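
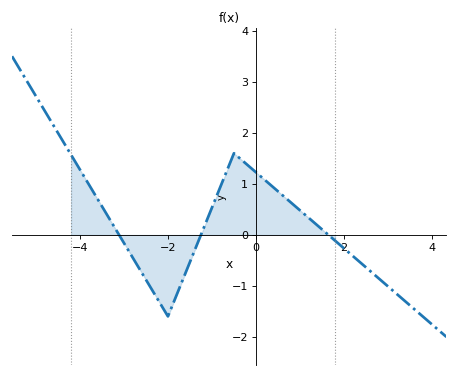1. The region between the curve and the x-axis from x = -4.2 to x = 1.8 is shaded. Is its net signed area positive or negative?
positive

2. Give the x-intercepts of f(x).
-3.11, -1.25, 1.65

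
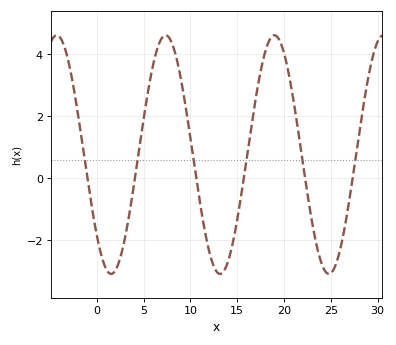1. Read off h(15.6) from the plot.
-0.198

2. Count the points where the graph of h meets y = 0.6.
6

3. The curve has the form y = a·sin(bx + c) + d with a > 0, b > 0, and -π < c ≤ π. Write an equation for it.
y = 3.86sin(0.54x - 2.39) + 0.76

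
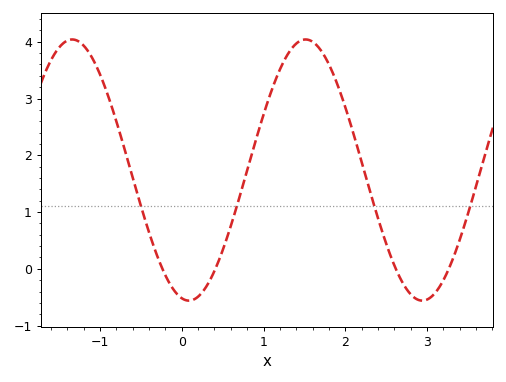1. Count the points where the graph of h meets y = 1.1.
4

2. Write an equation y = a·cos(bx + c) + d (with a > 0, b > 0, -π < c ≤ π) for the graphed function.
y = 2.3cos(2.2x + 3) + 1.74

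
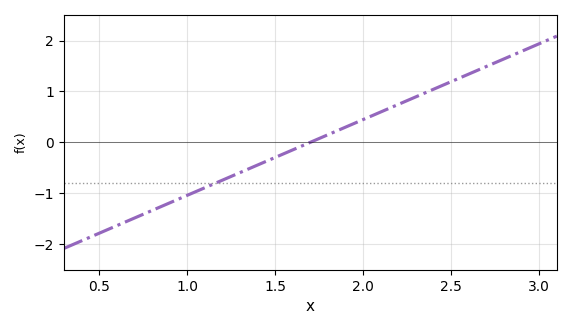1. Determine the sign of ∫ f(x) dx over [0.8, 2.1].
negative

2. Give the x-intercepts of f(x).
1.7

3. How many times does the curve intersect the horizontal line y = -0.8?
1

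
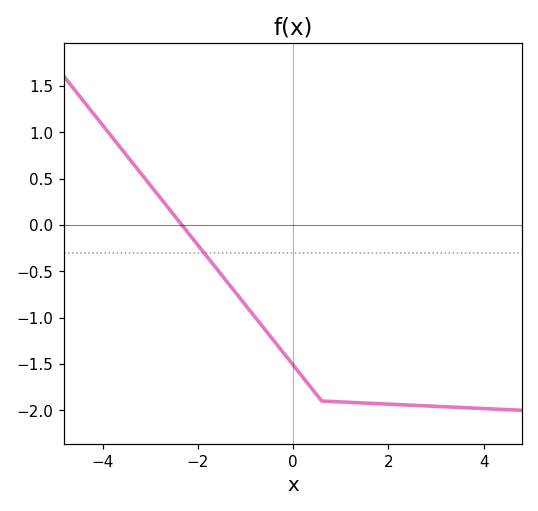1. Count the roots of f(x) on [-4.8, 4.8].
1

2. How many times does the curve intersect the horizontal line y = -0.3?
1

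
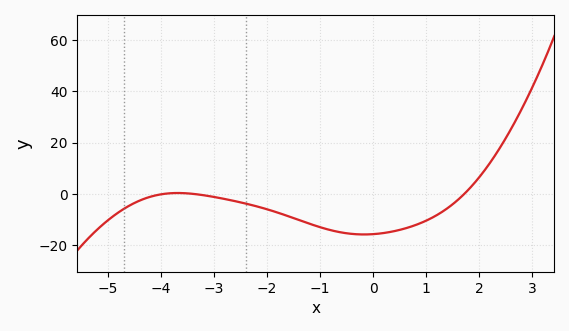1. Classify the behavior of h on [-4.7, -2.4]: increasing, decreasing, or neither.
neither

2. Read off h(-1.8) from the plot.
-8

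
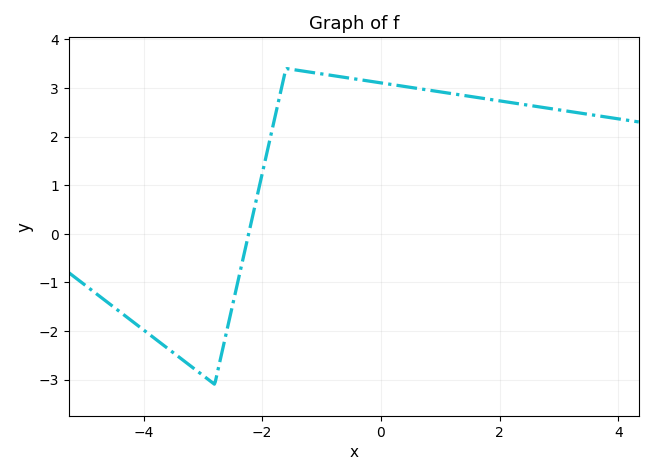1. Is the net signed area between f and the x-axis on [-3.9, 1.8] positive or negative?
positive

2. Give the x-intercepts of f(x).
-2.2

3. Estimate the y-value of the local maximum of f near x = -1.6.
3.4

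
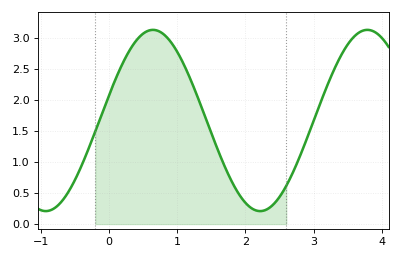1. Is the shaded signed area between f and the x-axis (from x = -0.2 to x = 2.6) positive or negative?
positive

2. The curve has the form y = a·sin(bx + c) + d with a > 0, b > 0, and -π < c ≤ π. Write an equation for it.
y = 1.46sin(2x + 0.28) + 1.67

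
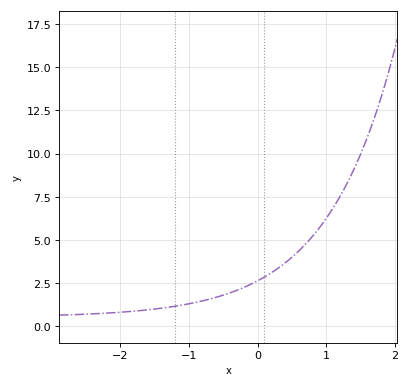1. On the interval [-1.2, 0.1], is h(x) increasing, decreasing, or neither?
increasing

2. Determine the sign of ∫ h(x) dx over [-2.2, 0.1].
positive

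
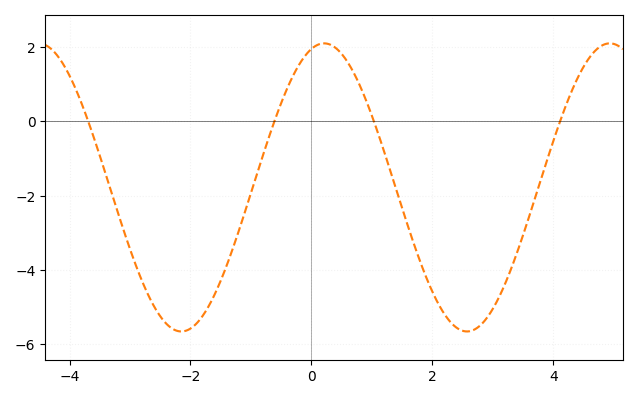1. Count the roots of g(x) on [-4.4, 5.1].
4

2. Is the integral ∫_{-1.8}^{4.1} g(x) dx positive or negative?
negative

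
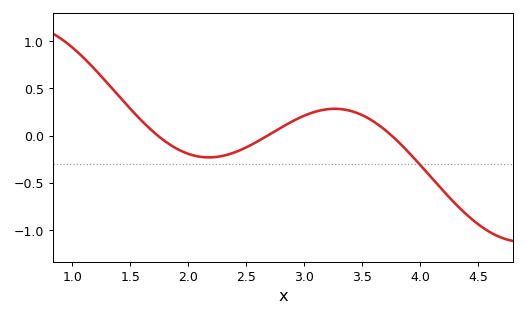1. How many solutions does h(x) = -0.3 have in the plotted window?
1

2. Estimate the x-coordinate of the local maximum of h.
3.3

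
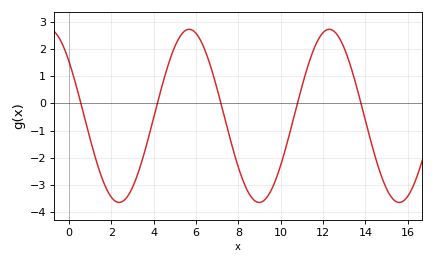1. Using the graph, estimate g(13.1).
1.8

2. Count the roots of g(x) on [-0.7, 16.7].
5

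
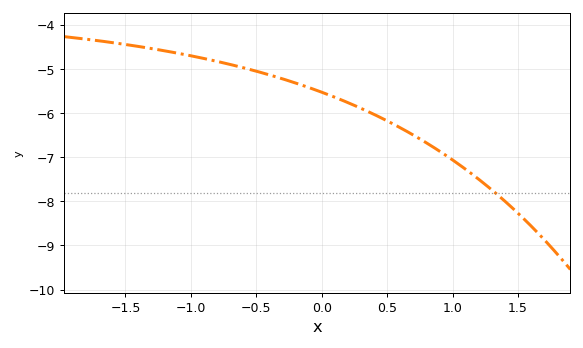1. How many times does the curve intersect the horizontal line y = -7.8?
1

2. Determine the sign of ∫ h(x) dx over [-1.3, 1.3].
negative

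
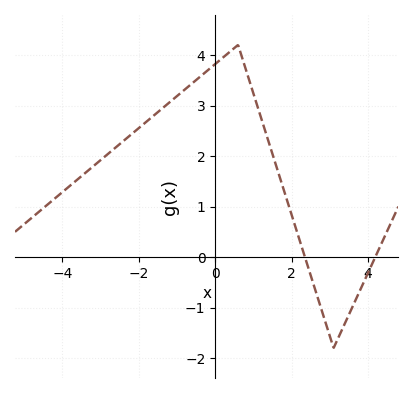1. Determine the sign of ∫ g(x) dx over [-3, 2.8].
positive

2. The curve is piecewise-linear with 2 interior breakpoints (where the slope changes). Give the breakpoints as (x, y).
(0.6, 4.2); (3.1, -1.8)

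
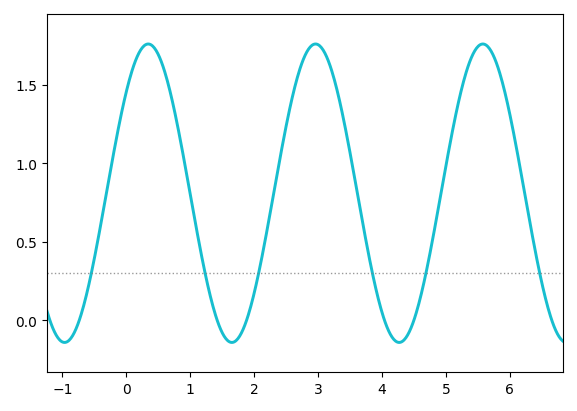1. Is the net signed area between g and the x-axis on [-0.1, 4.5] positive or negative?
positive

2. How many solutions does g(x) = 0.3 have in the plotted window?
6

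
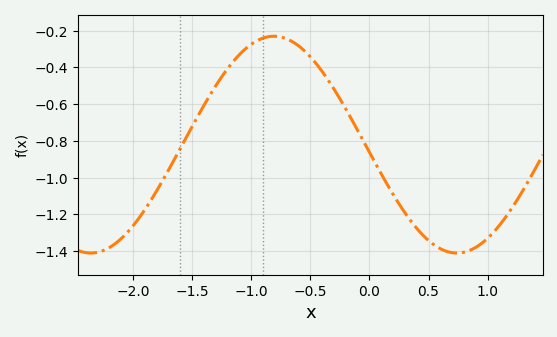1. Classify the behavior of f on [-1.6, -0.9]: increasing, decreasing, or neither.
increasing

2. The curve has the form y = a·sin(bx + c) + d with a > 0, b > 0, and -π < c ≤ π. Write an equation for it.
y = 0.59sin(2.03x - 3.07) - 0.82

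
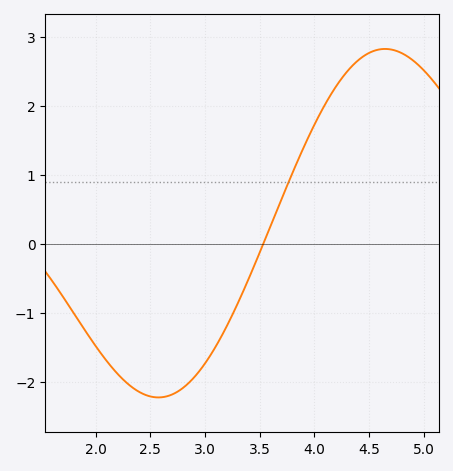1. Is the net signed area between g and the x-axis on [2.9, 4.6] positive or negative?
positive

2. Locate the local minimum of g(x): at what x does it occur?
2.57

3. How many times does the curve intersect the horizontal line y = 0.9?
1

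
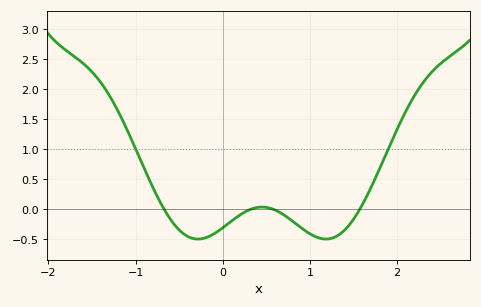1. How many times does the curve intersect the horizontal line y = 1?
2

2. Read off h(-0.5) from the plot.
-0.35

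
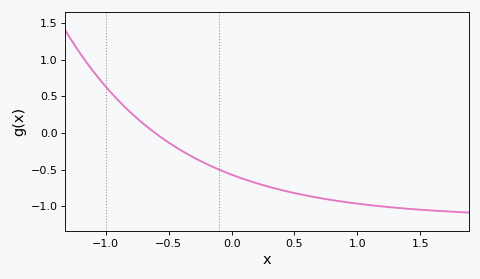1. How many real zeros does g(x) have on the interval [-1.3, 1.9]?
1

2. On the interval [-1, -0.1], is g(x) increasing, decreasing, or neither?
decreasing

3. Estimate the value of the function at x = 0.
-0.57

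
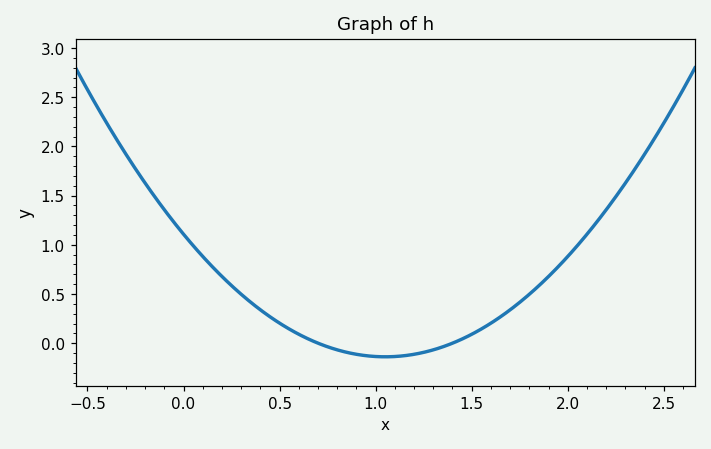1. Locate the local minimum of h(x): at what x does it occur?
1.05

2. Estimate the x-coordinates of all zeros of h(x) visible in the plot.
0.7, 1.4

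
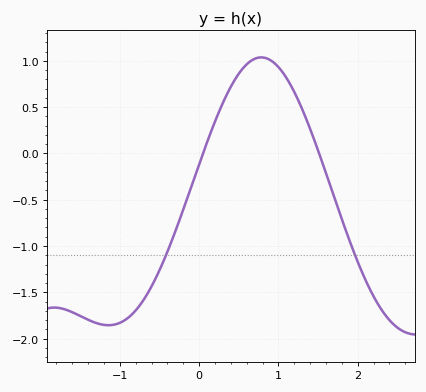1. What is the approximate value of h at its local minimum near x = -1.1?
-1.85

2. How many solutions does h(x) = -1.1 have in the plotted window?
2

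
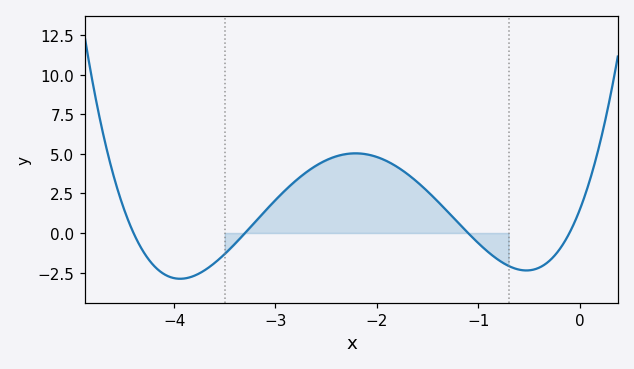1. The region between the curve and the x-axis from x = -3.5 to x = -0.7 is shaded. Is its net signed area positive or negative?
positive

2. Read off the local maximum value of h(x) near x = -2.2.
5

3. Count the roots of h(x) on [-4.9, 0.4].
4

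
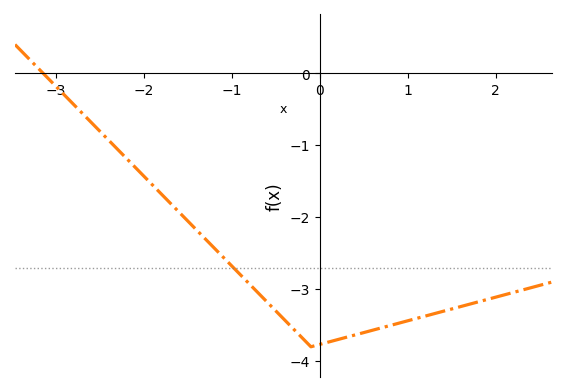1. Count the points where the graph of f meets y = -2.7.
1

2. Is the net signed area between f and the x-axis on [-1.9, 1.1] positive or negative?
negative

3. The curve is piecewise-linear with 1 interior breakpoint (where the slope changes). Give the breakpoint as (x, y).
(-0.1, -3.8)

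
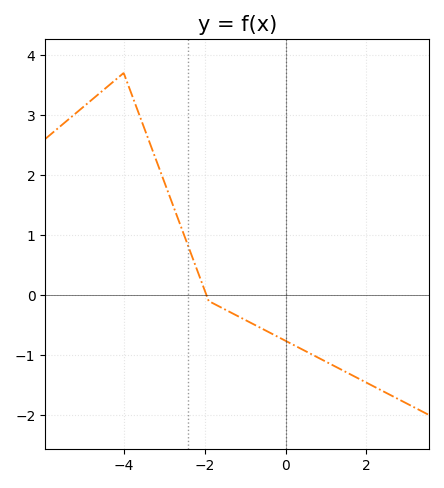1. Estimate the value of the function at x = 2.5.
-1.63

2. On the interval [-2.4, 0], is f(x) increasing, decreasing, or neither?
decreasing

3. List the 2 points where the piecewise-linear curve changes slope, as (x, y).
(-4, 3.7); (-1.9, -0.1)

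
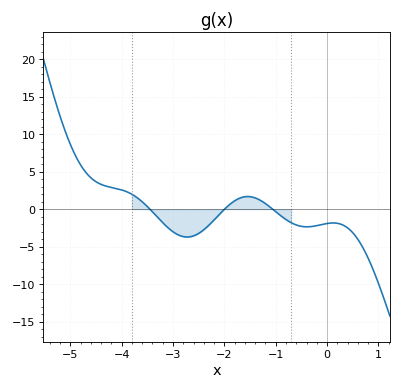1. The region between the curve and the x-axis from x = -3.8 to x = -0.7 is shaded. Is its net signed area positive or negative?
negative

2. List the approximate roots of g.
-3.4, -2, -1.1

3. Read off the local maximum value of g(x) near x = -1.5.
1.5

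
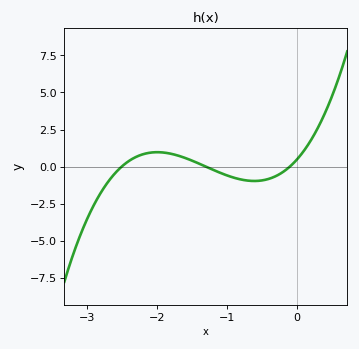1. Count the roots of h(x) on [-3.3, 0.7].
3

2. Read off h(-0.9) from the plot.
-0.8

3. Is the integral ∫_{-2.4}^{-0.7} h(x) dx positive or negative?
positive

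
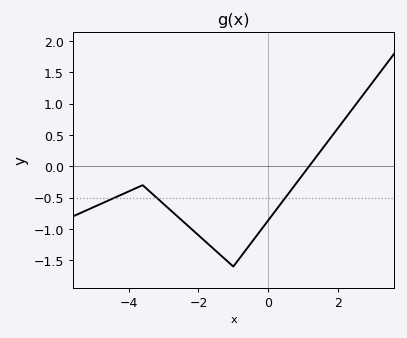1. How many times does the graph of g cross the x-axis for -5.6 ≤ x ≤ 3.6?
1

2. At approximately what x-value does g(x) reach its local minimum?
-1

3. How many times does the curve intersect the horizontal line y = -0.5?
3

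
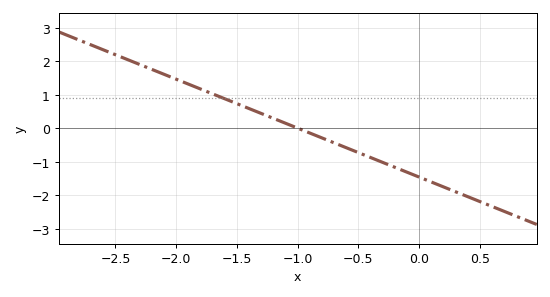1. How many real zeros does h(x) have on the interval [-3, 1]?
1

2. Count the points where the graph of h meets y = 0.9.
1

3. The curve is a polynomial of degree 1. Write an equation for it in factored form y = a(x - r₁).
y = -1.46(x + 1)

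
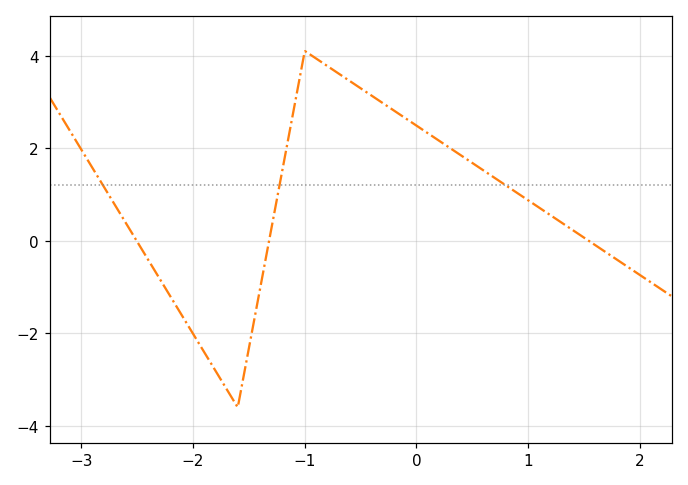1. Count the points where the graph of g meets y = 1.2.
3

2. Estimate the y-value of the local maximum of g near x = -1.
4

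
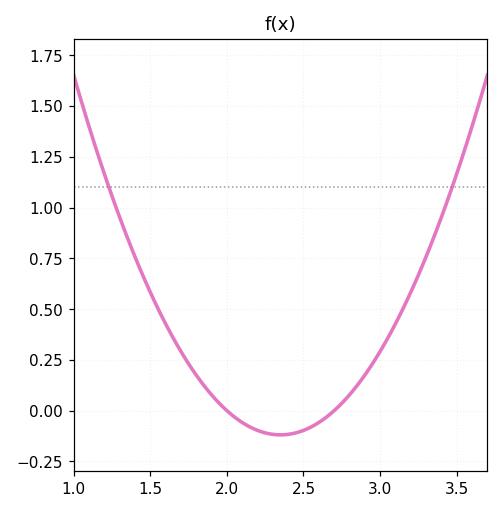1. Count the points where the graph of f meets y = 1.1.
2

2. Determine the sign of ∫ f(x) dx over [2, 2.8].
negative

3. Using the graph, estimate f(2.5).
-0.097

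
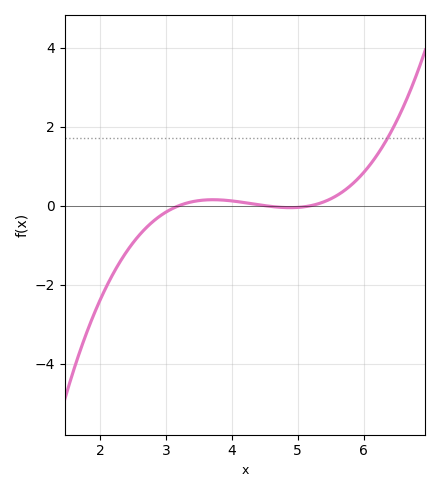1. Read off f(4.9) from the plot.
-0.051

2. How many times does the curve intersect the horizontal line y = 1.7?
1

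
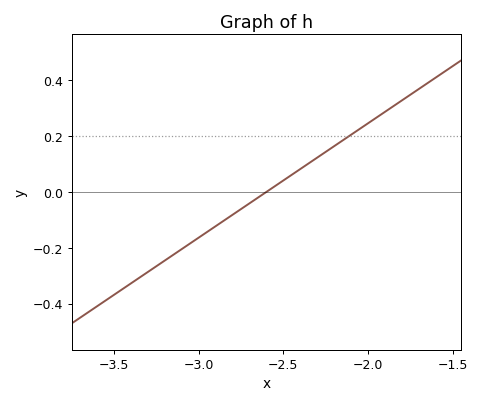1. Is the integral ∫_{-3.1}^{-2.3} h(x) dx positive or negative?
negative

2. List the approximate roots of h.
-2.6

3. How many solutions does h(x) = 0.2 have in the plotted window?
1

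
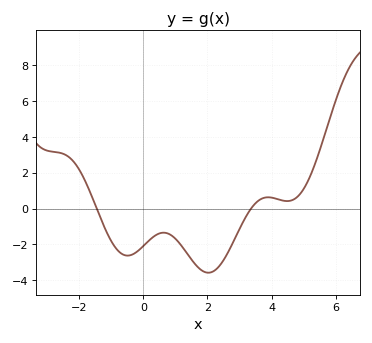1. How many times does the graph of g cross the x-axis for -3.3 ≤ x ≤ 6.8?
2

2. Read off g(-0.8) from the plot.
-2.4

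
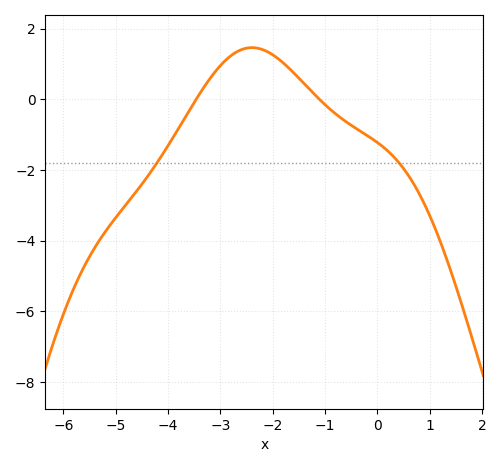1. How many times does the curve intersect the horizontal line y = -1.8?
2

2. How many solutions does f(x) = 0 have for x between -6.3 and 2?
2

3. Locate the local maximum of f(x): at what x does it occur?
-2.4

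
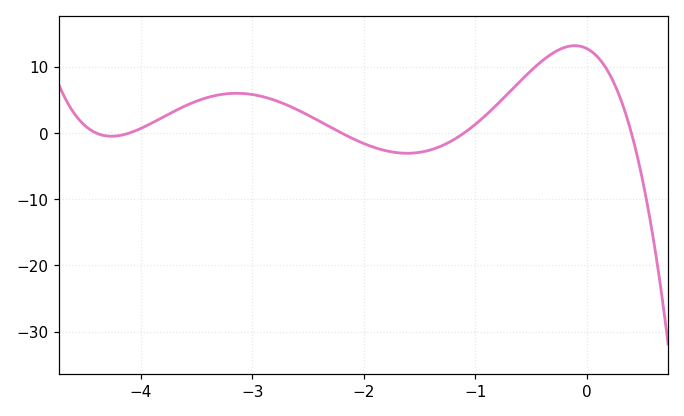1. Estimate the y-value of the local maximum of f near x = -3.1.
6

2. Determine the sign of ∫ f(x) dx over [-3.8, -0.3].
positive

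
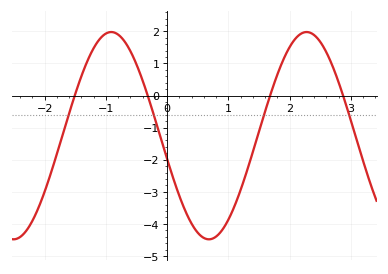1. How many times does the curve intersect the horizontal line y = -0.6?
4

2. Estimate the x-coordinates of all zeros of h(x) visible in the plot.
-1.51, -0.318, 1.68, 2.87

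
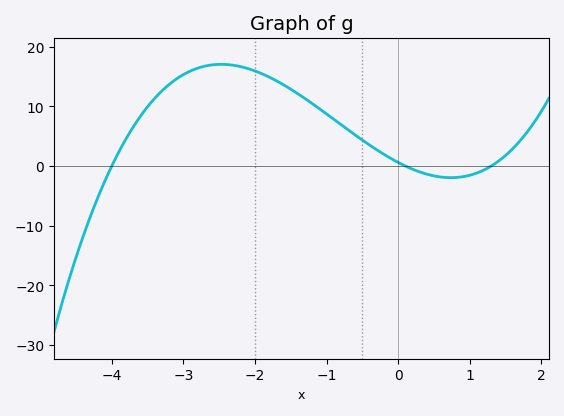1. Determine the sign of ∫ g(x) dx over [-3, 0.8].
positive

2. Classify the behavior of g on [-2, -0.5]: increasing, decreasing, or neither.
decreasing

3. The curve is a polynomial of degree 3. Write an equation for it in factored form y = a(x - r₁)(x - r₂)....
y = 1.15(x + 4)(x - 0.1)(x - 1.3)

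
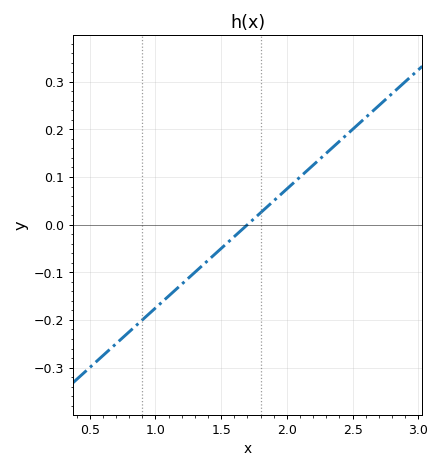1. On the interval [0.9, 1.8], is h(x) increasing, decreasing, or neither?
increasing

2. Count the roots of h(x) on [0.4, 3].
1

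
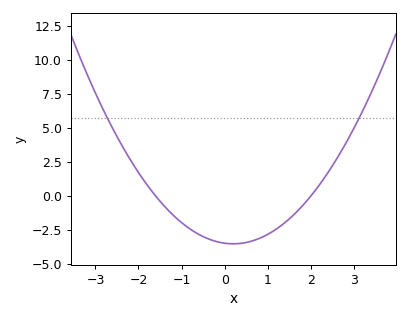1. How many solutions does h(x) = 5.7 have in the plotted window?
2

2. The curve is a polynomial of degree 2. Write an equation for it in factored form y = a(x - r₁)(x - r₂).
y = 1.08(x + 1.6)(x - 2)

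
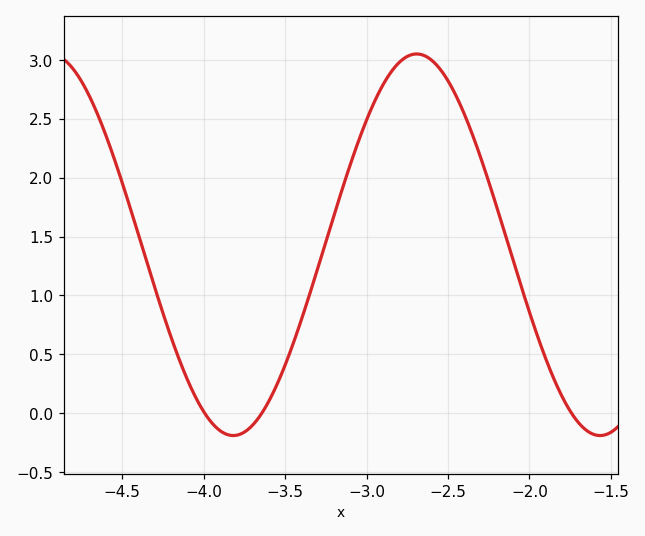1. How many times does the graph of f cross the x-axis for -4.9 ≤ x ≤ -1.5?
3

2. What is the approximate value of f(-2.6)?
3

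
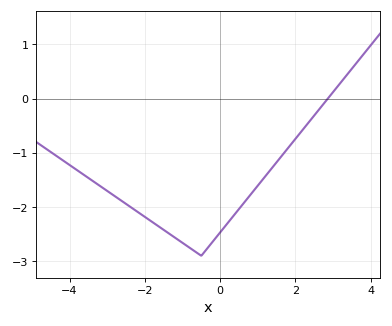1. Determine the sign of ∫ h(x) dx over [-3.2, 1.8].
negative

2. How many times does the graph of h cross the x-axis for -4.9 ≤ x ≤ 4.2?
1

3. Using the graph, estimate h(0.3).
-2.21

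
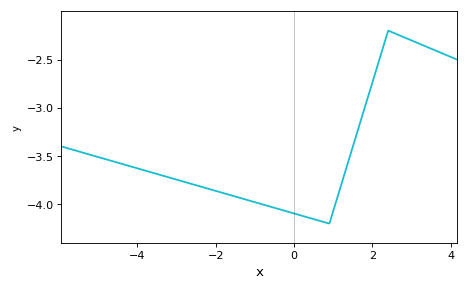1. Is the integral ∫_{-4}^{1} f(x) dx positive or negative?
negative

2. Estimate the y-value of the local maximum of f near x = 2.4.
-2.2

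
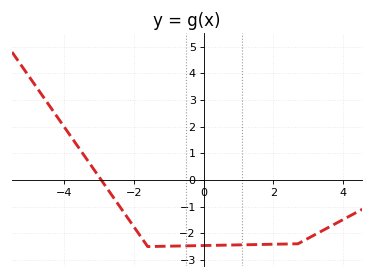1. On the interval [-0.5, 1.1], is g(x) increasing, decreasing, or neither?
increasing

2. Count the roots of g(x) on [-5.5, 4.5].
1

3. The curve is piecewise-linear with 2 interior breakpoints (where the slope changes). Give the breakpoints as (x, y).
(-1.6, -2.5); (2.7, -2.4)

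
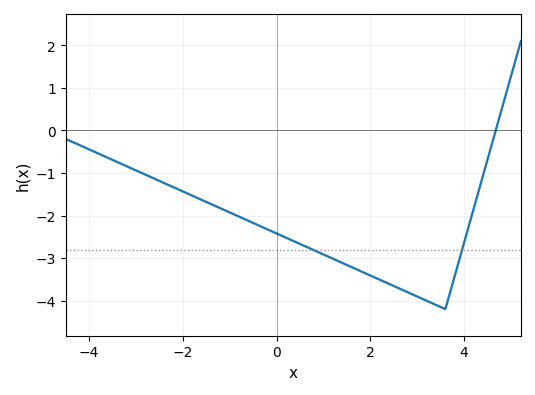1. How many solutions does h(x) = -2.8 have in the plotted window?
2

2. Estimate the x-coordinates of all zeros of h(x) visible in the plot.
4.67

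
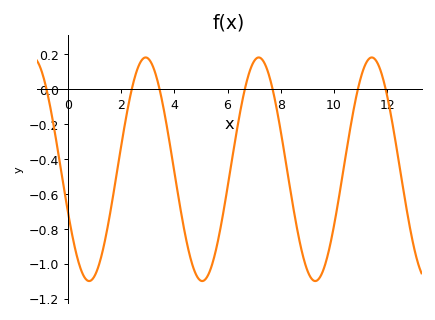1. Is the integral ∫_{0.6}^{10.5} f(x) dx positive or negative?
negative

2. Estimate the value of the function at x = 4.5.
-0.9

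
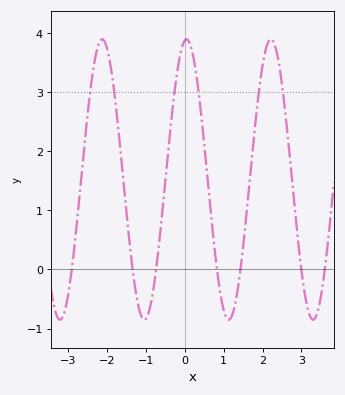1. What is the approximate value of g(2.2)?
3.89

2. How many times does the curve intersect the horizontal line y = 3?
6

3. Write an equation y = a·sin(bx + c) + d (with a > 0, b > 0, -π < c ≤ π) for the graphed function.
y = 2.37sin(2.9x + 1.43) + 1.52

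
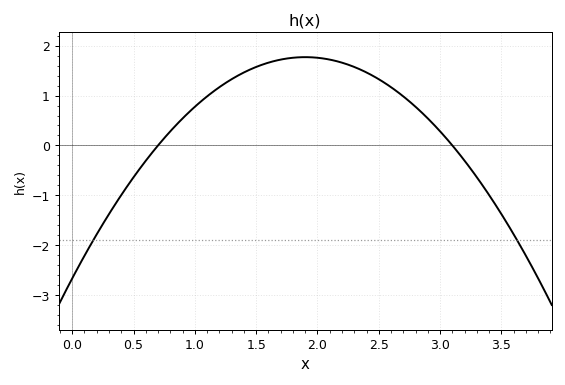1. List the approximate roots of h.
0.7, 3.1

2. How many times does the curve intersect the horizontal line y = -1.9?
2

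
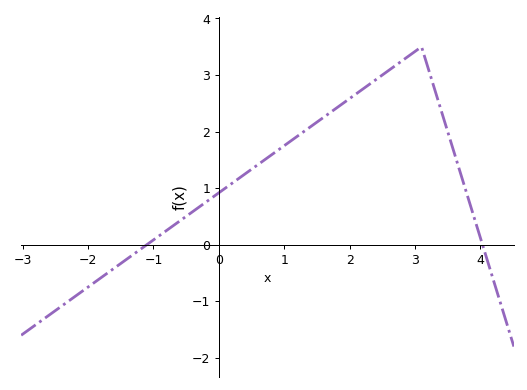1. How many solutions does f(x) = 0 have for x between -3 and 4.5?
2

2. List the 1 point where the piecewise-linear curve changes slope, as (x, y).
(3.1, 3.5)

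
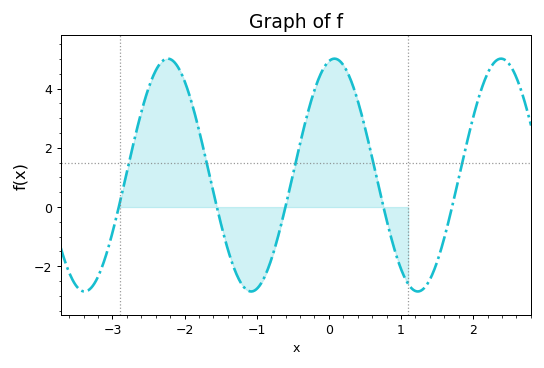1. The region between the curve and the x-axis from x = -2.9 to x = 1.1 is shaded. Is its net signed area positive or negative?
positive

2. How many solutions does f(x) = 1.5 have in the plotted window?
5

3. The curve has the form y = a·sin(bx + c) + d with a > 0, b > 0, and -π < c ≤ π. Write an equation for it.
y = 3.93sin(2.72x + 1.36) + 1.08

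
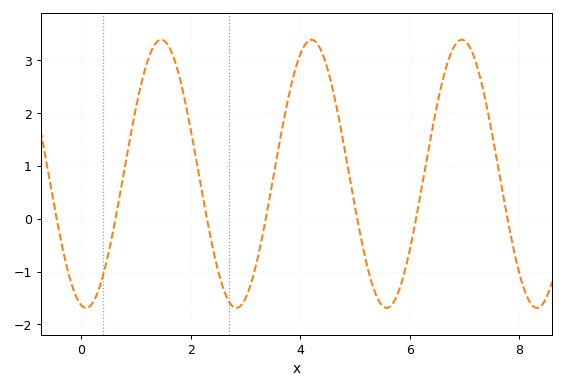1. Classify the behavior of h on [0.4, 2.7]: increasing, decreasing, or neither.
neither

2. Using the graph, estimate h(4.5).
2.83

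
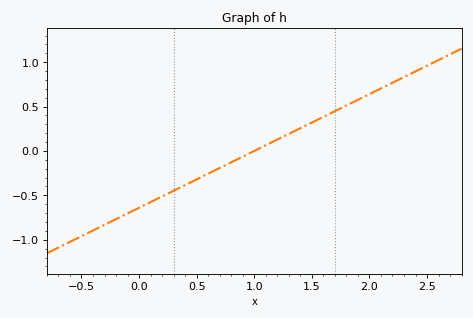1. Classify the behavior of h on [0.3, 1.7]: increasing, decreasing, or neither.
increasing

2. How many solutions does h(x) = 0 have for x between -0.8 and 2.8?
1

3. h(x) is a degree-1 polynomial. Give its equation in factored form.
y = 0.64(x - 1)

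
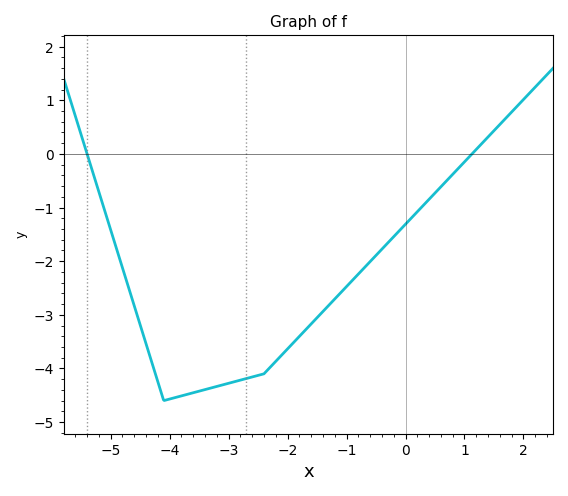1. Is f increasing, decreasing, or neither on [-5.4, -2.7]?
neither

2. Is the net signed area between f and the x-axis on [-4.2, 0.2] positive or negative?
negative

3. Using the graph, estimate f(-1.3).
-2.82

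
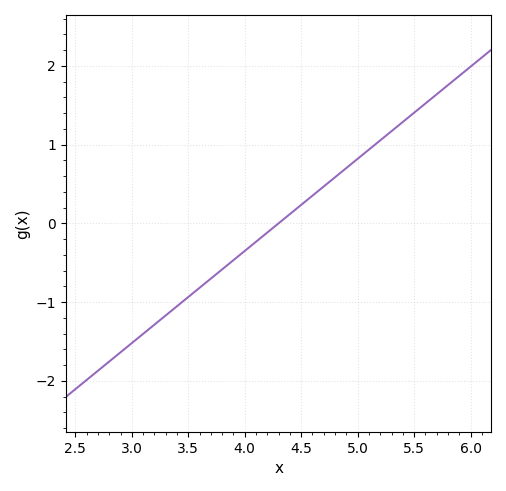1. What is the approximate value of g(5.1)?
0.936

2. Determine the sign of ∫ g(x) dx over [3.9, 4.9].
positive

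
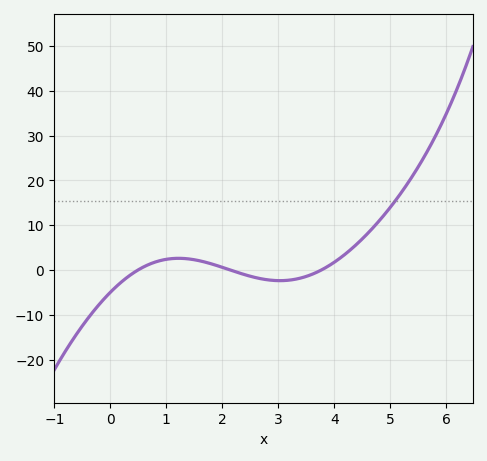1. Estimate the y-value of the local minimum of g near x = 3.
-2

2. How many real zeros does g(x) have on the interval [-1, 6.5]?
3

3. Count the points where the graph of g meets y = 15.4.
1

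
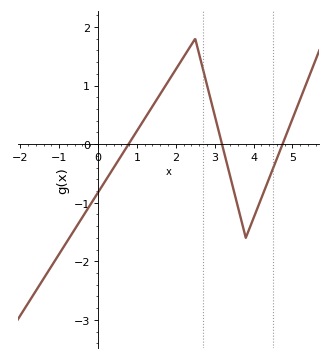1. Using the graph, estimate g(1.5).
0.75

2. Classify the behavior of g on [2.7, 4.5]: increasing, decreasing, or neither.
neither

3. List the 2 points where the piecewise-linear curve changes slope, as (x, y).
(2.5, 1.8); (3.8, -1.6)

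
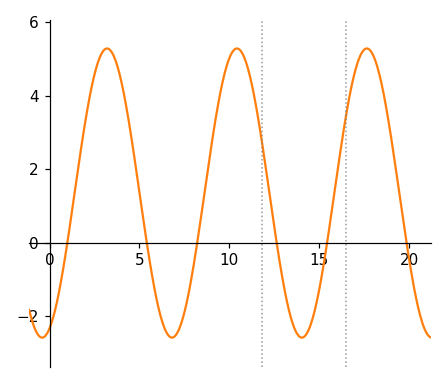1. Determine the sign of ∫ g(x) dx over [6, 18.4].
positive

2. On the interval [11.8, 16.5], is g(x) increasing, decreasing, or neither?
neither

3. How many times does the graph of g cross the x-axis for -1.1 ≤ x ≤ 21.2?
6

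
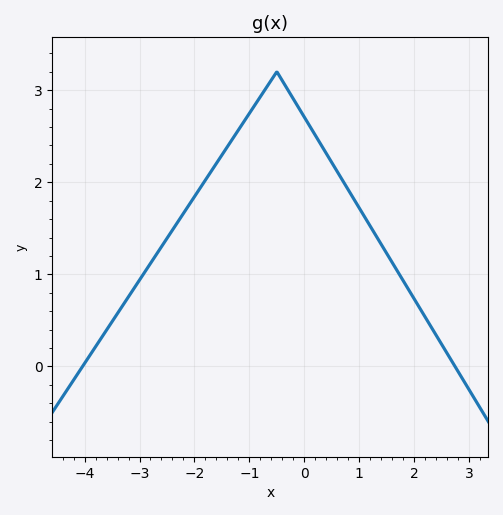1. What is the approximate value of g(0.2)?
2.51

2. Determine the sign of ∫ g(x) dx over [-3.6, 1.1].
positive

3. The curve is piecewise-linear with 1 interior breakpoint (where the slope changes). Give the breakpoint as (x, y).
(-0.5, 3.2)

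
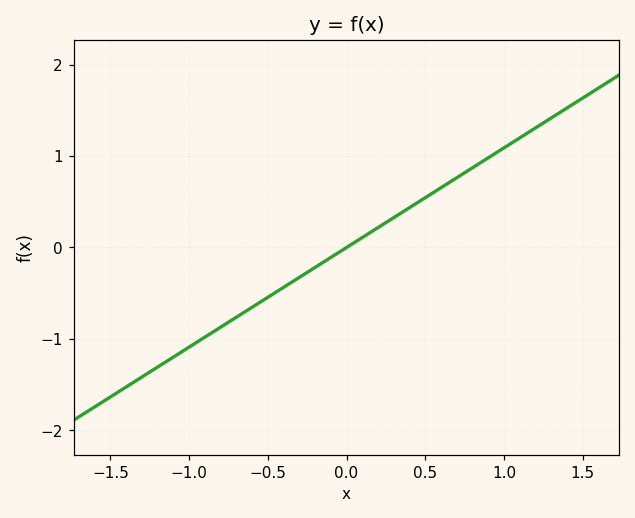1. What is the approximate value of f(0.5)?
0.545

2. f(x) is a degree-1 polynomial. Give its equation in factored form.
y = 1.09(x - 0)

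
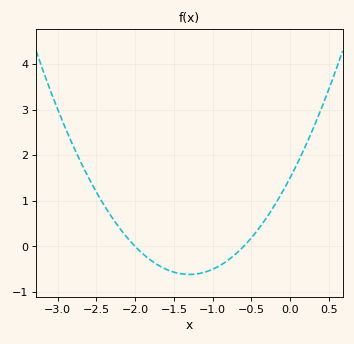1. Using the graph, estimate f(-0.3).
0.638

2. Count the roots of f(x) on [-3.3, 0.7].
2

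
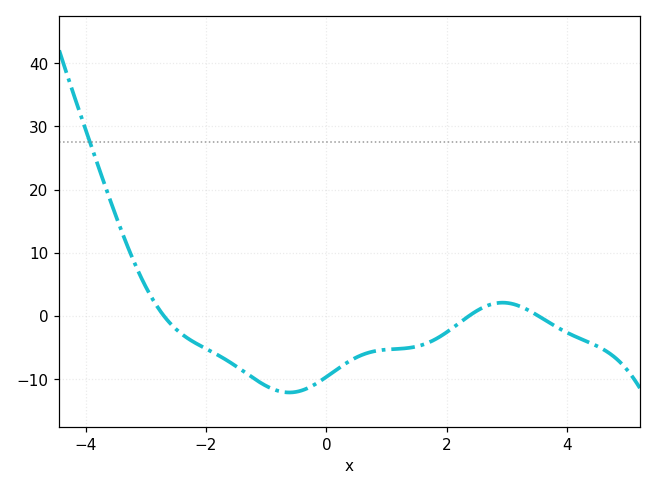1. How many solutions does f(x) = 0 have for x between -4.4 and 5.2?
3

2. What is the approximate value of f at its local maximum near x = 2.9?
2.12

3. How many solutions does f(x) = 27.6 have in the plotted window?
1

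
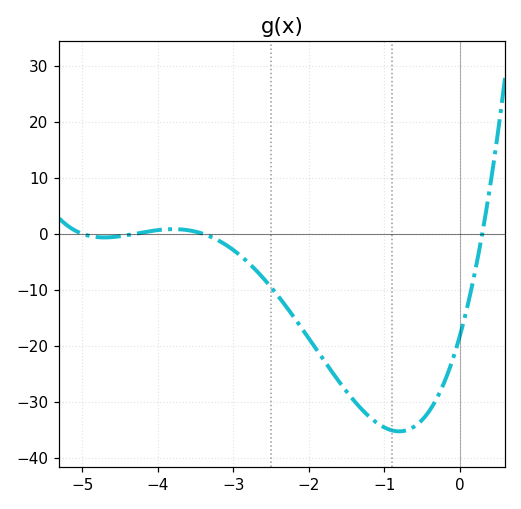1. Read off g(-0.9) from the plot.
-35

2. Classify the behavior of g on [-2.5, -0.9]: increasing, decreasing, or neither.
decreasing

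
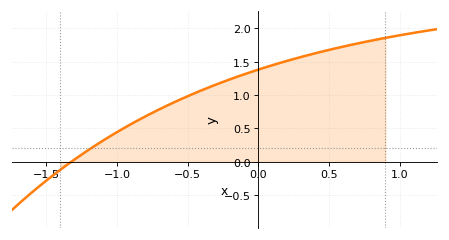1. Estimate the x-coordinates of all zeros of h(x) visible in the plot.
-1.3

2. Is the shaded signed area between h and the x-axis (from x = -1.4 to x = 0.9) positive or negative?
positive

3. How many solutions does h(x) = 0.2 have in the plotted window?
1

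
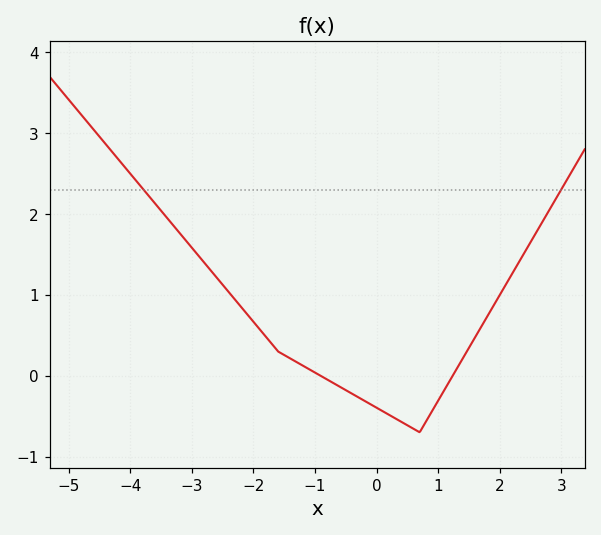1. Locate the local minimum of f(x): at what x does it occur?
0.6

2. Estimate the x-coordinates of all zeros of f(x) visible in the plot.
-1, 1.2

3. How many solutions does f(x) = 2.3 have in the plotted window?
2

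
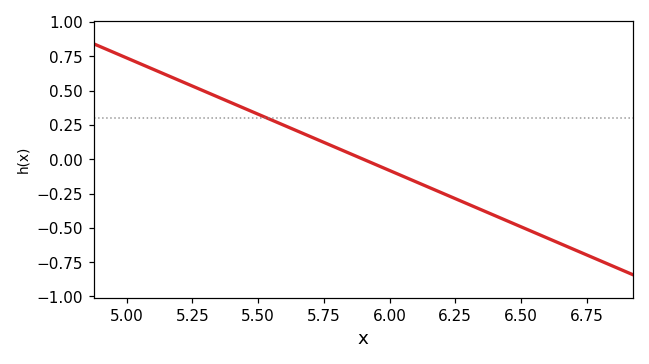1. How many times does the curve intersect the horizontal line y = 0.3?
1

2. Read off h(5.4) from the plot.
0.41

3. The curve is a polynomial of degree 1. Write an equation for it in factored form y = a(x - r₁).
y = -0.82(x - 5.9)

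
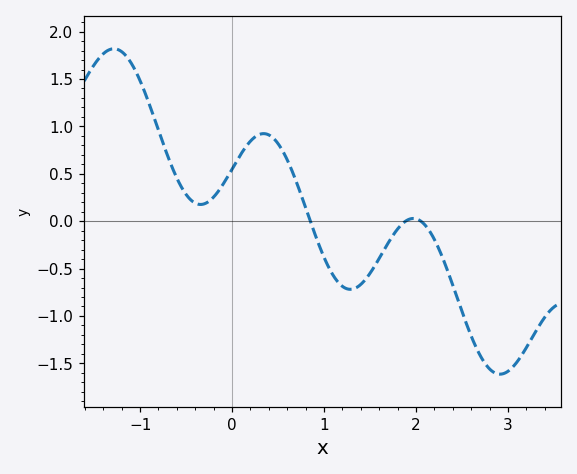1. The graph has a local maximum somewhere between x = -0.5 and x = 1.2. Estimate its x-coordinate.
0.344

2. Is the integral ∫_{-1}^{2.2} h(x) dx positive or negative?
positive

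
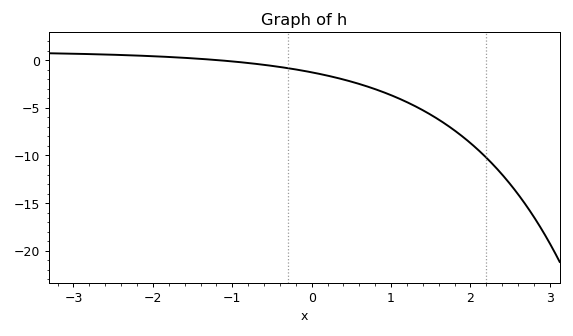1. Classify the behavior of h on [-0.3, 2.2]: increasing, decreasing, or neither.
decreasing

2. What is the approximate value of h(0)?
-1.27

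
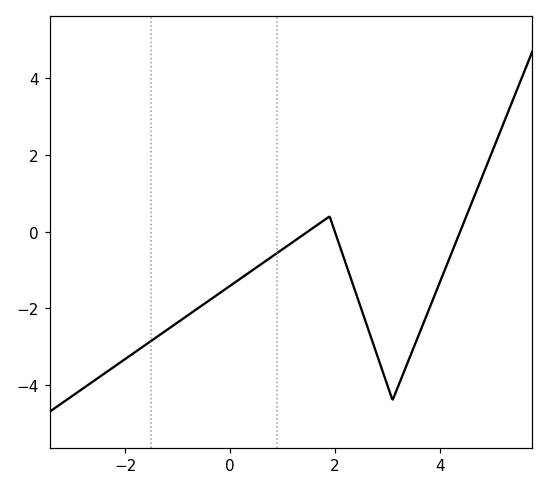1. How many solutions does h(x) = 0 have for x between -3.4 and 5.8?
3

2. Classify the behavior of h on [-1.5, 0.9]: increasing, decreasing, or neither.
increasing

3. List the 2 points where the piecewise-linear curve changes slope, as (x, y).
(1.9, 0.4); (3.1, -4.4)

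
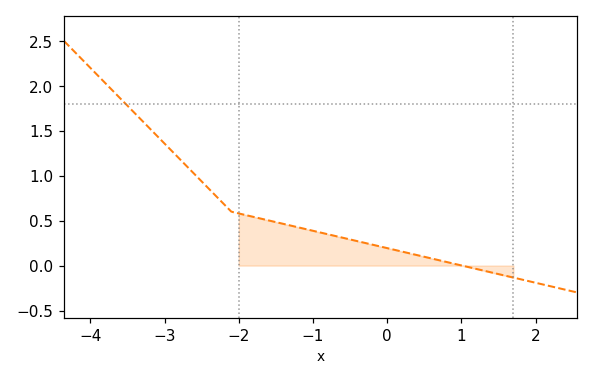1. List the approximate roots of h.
1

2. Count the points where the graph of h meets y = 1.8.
1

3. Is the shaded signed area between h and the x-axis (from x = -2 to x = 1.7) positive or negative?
positive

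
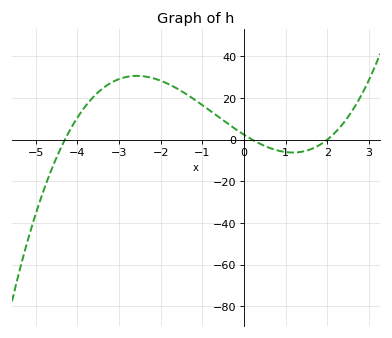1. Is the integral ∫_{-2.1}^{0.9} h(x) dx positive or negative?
positive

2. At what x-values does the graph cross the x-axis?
-4.3, 0.2, 2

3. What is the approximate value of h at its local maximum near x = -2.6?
30.7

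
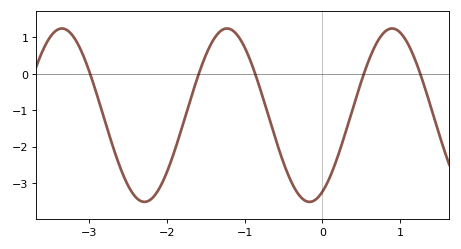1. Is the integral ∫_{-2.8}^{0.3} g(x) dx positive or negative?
negative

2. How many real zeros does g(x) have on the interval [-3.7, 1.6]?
5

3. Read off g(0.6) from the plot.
0.387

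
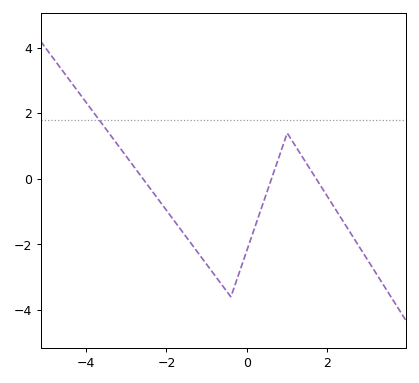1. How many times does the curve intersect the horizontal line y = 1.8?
1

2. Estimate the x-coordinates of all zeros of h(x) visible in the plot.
-2.6, 0.6, 1.8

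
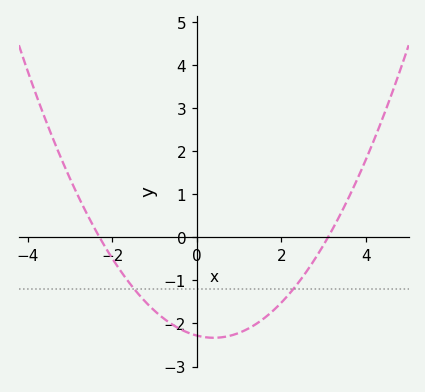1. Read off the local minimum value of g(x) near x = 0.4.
-2.33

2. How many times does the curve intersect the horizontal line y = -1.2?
2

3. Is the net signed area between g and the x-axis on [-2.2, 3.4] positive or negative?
negative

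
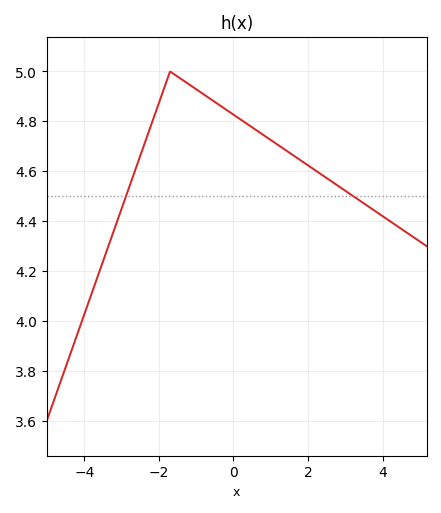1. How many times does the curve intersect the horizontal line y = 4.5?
2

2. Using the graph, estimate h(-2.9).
4.49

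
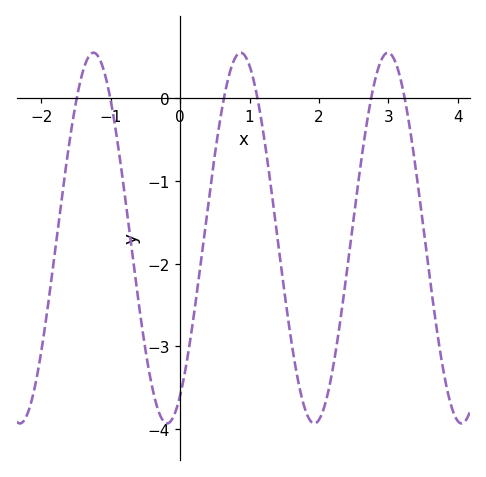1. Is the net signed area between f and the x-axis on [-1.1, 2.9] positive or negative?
negative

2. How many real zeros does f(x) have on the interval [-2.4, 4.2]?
6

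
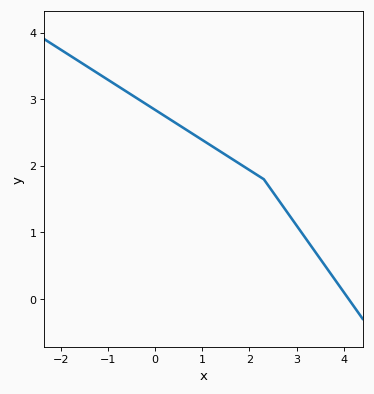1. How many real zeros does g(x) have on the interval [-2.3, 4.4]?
1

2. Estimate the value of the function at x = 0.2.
2.7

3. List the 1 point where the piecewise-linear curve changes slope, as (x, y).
(2.3, 1.8)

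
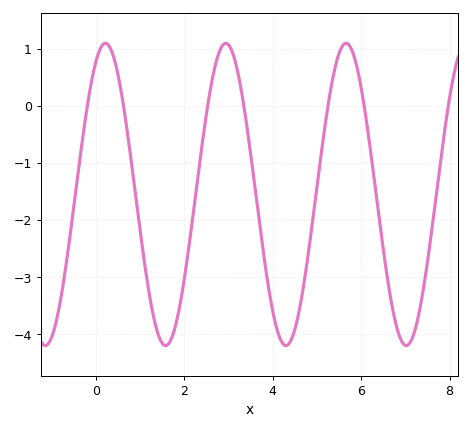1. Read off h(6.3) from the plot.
-1.3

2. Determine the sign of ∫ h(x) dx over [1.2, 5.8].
negative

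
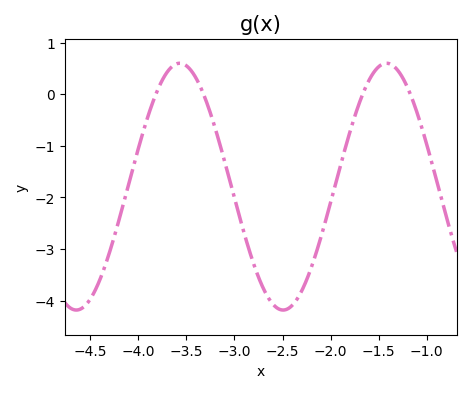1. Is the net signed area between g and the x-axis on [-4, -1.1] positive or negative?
negative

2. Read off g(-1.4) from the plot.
0.6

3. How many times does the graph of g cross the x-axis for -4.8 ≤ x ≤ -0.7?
4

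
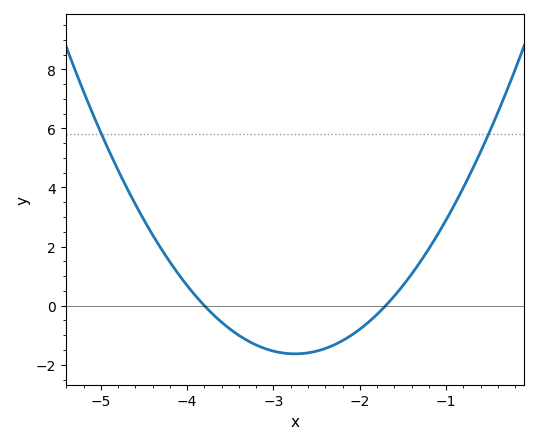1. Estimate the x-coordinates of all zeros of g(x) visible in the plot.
-3.8, -1.7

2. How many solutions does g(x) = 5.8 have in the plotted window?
2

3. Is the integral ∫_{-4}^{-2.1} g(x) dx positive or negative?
negative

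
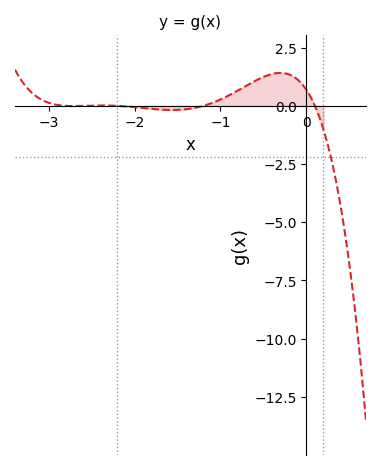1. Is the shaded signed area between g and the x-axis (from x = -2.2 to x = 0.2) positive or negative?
positive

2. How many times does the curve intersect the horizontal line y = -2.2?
1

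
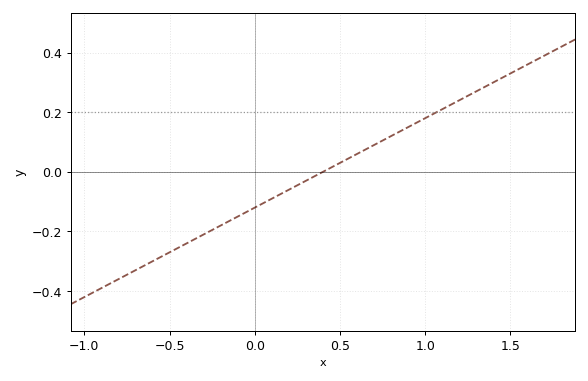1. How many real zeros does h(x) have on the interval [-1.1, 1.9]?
1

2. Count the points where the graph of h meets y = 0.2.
1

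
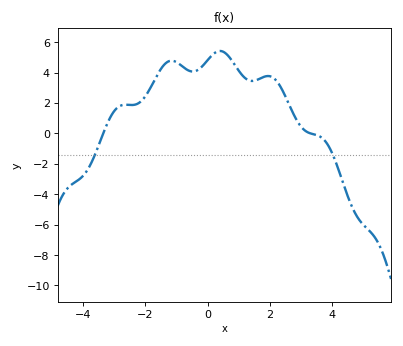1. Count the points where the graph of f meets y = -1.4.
2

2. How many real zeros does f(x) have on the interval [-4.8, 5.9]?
2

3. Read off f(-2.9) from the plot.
1.69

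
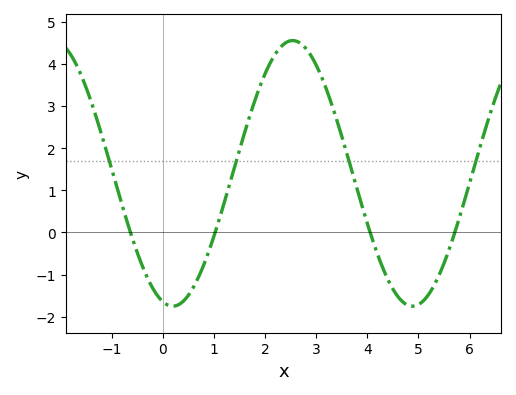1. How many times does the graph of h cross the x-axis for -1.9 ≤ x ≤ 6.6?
4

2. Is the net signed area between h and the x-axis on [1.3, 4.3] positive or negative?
positive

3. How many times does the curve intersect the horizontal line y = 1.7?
4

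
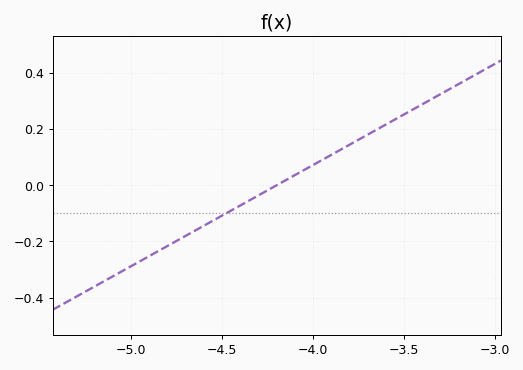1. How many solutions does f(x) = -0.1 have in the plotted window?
1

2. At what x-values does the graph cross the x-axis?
-4.2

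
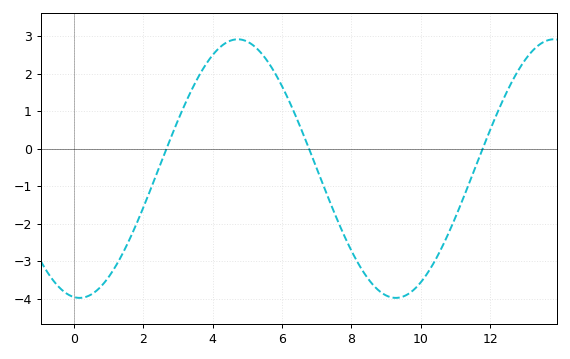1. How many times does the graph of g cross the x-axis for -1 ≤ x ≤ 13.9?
3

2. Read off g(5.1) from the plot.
2.81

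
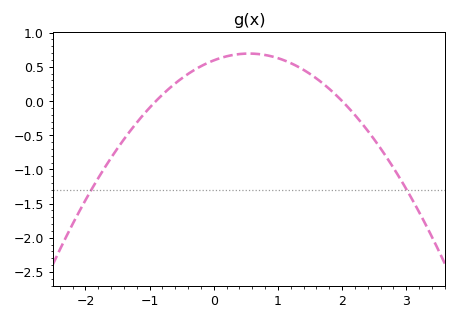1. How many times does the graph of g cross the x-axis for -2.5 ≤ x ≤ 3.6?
2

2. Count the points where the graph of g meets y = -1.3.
2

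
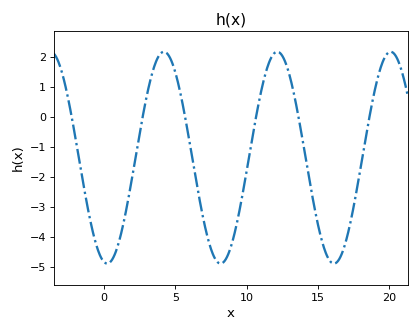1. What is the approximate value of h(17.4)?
-3.23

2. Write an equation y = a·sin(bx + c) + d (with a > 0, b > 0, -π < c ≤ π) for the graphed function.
y = 3.52sin(0.79x - 1.74) - 1.36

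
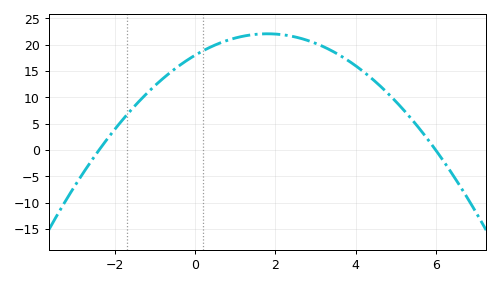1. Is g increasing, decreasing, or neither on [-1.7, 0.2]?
increasing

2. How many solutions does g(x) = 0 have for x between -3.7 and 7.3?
2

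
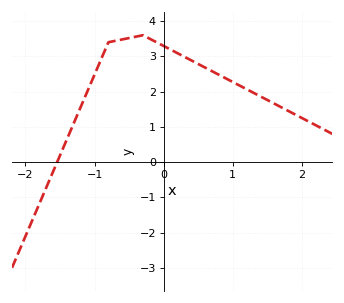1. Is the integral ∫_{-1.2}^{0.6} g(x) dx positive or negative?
positive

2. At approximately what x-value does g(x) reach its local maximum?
-0.3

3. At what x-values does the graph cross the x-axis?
-1.5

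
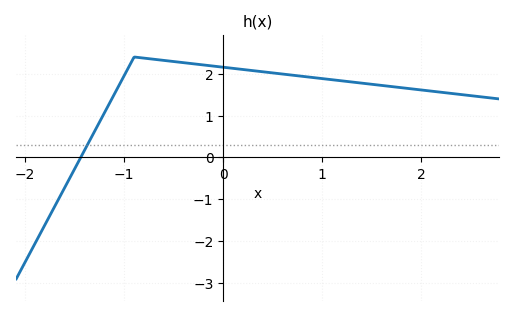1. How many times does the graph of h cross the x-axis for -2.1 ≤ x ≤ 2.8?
1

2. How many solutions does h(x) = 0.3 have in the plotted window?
1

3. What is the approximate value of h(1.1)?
1.86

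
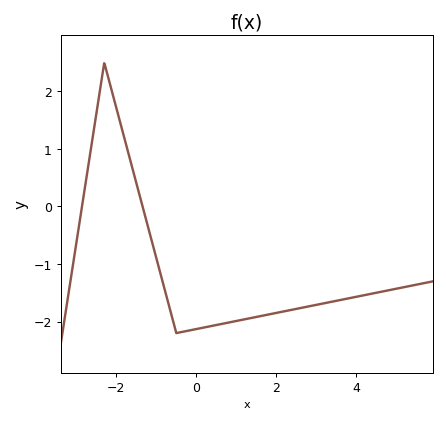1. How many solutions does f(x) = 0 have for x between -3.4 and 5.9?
2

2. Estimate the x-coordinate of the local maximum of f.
-2.3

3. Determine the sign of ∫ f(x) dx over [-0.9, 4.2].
negative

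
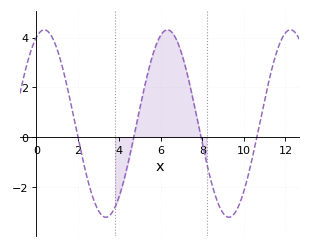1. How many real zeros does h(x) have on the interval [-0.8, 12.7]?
4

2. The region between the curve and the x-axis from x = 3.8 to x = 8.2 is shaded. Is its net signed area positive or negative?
positive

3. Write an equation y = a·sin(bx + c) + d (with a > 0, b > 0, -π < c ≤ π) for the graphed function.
y = 3.77sin(1.06x + 1.16) + 0.54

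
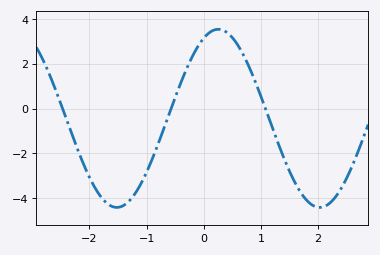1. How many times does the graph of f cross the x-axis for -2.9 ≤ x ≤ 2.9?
3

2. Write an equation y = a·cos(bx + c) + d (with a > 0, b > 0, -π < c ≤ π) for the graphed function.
y = 3.98cos(1.8x - 0.45) - 0.43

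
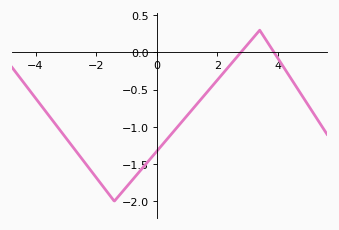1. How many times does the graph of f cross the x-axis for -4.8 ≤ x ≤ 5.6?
2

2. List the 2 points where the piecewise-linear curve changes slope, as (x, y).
(-1.4, -2); (3.4, 0.3)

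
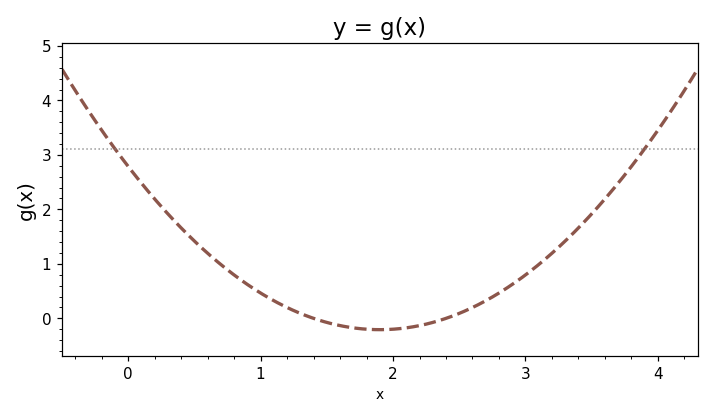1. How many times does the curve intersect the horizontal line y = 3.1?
2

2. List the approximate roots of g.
1.4, 2.4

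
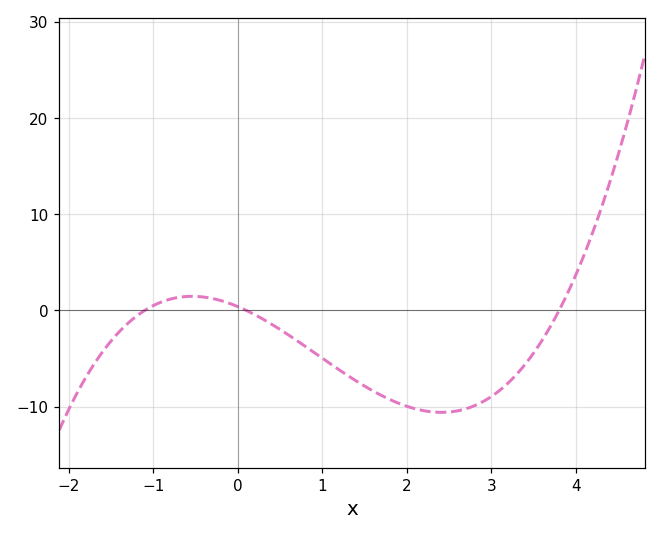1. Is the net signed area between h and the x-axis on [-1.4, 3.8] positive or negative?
negative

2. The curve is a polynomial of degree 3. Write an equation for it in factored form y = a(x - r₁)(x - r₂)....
y = 0.94(x + 1.1)(x - 0.1)(x - 3.8)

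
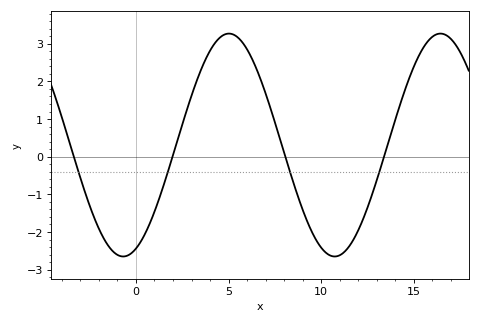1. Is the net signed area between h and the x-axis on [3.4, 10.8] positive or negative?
positive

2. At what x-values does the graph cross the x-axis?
-3.5, 2, 8, 13.5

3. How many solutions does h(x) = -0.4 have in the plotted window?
4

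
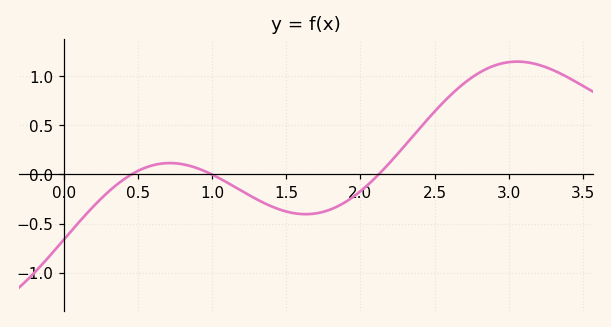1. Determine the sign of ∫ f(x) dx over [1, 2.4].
negative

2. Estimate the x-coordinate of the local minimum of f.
1.63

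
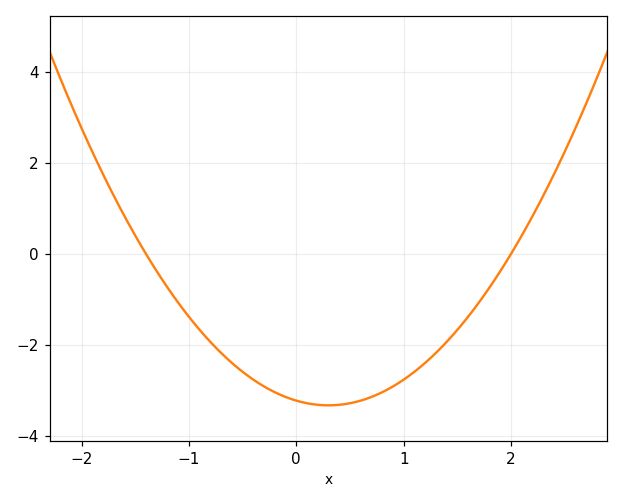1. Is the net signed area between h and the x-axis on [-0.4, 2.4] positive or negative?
negative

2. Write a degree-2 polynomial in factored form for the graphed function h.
y = 1.15(x + 1.4)(x - 2)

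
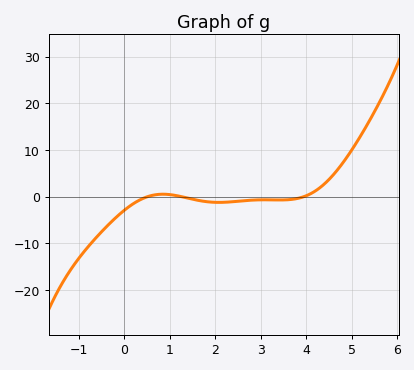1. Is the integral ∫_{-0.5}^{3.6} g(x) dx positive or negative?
negative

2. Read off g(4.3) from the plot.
2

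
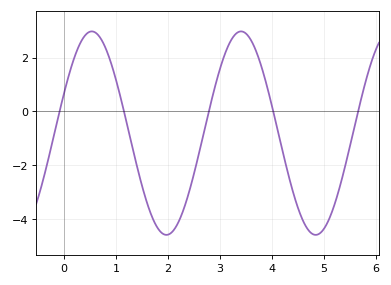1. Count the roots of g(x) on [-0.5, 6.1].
5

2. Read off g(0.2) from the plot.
2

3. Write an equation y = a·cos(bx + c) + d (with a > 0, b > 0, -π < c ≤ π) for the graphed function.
y = 3.78cos(2.19x - 1.17) - 0.81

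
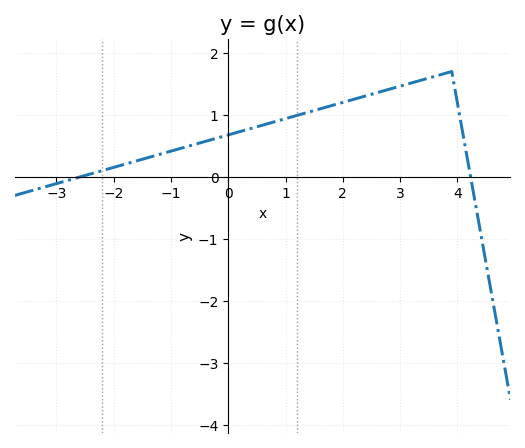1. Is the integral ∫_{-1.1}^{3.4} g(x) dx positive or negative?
positive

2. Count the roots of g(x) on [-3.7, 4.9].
2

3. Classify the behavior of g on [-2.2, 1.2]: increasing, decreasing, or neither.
increasing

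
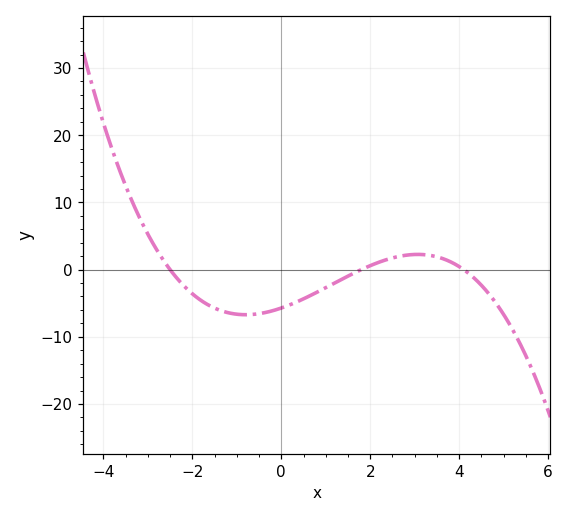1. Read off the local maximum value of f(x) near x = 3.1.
2.26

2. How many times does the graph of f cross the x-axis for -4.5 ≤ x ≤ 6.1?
3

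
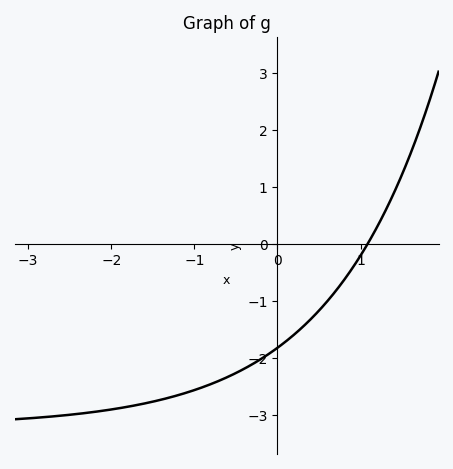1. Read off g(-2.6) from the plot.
-3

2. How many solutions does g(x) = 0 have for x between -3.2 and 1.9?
1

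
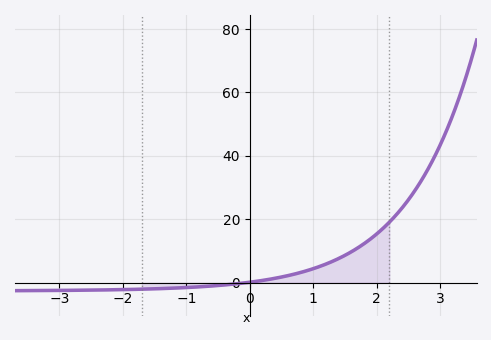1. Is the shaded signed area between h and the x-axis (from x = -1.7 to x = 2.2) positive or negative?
positive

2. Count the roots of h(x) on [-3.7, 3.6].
1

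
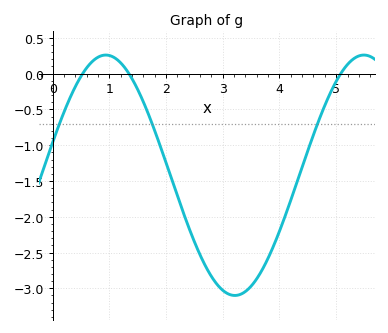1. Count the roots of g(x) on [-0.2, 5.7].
3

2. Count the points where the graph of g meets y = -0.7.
3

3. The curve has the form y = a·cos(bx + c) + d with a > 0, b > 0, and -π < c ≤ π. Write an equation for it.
y = 1.68cos(1.38x - 1.29) - 1.42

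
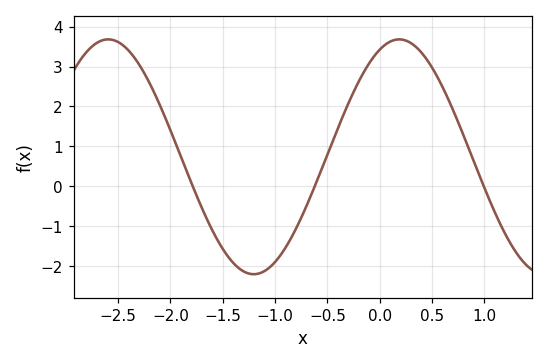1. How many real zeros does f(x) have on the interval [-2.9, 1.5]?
3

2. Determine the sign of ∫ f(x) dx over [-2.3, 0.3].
positive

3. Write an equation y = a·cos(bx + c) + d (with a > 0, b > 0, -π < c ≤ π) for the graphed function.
y = 2.94cos(2.26x - 0.422) + 0.74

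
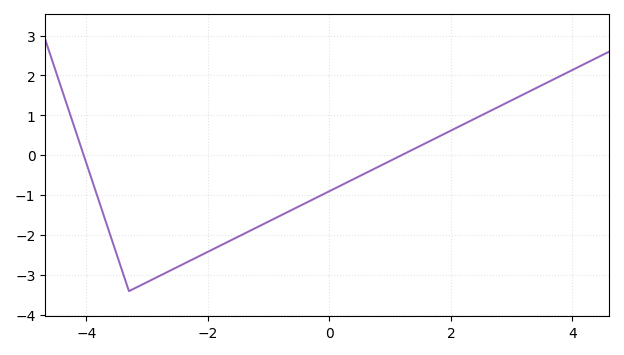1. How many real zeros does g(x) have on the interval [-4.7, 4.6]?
2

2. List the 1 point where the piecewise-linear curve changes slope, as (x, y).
(-3.3, -3.4)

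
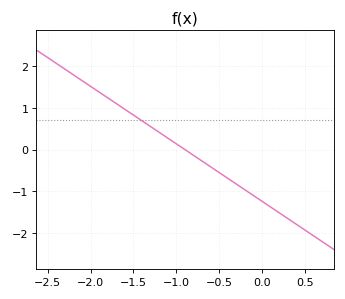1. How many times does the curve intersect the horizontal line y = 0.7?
1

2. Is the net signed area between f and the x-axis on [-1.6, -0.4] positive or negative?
positive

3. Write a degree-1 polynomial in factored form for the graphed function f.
y = -1.38(x + 0.9)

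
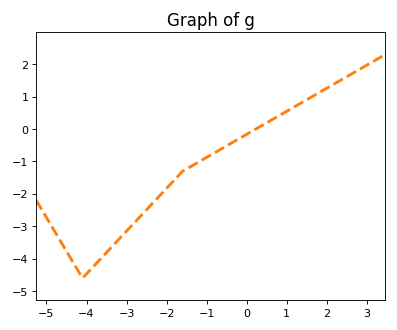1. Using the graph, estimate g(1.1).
0.621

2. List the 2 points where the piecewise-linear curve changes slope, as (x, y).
(-4.1, -4.6); (-1.6, -1.3)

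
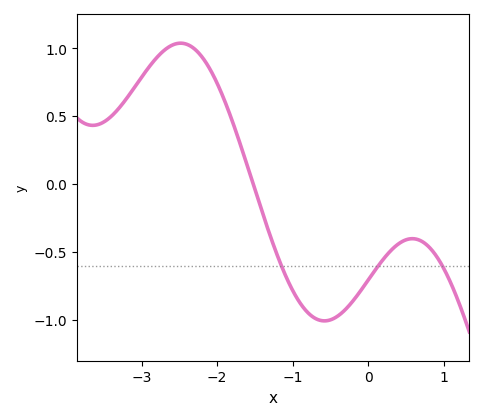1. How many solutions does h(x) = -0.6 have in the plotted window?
3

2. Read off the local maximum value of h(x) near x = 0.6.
-0.402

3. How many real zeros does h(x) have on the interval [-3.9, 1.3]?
1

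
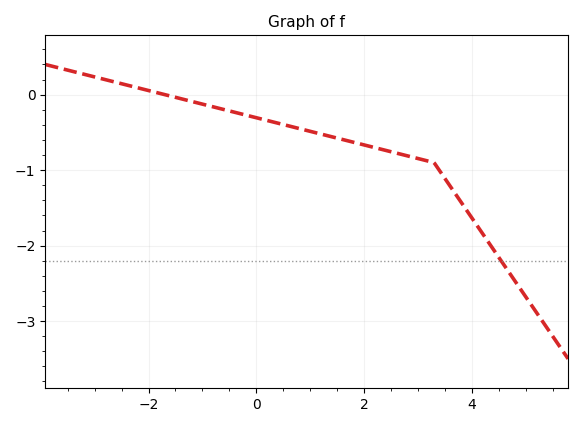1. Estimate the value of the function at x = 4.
-1.6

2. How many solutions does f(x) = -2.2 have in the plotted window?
1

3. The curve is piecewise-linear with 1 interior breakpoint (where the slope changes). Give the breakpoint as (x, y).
(3.3, -0.9)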